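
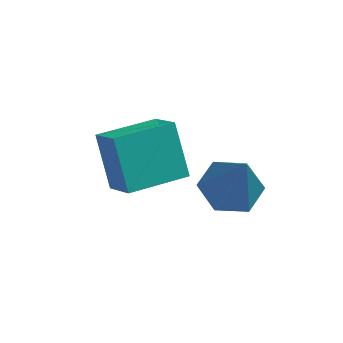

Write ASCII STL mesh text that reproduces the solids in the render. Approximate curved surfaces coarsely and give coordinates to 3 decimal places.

solid 
facet normal -0.720 -0.692 0.047
outer loop
vertex -3.325 -5.039 2.7
vertex -3.97 -4.264 4.239
vertex -4.103 -4.278 1.99
endloop
endfacet
facet normal 0.351 -0.422 -0.836
outer loop
vertex -2.75 -2.976 1.901
vertex -3.325 -5.039 2.7
vertex -4.103 -4.278 1.99
endloop
endfacet
facet normal -0.720 -0.693 0.047
outer loop
vertex -4.103 -4.278 1.99
vertex -3.97 -4.264 4.239
vertex -4.749 -3.503 3.528
endloop
endfacet
facet normal -0.599 0.585 -0.547
outer loop
vertex -4.749 -3.503 3.528
vertex -2.75 -2.976 1.901
vertex -4.103 -4.278 1.99
endloop
endfacet
facet normal 0.599 -0.585 0.546
outer loop
vertex -3.325 -5.039 2.7
vertex -2.617 -2.962 4.15
vertex -3.97 -4.264 4.239
endloop
endfacet
facet normal 0.351 -0.422 -0.836
outer loop
vertex -1.971 -3.737 2.612
vertex -3.325 -5.039 2.7
vertex -2.75 -2.976 1.901
endloop
endfacet
facet normal 0.599 -0.586 0.547
outer loop
vertex -1.971 -3.737 2.612
vertex -2.617 -2.962 4.15
vertex -3.325 -5.039 2.7
endloop
endfacet
facet normal -0.351 0.422 0.836
outer loop
vertex -3.97 -4.264 4.239
vertex -2.617 -2.962 4.15
vertex -4.749 -3.503 3.528
endloop
endfacet
facet normal -0.599 0.586 -0.546
outer loop
vertex -3.395 -2.201 3.44
vertex -2.75 -2.976 1.901
vertex -4.749 -3.503 3.528
endloop
endfacet
facet normal -0.351 0.421 0.836
outer loop
vertex -4.749 -3.503 3.528
vertex -2.617 -2.962 4.15
vertex -3.395 -2.201 3.44
endloop
endfacet
facet normal 0.720 0.693 -0.047
outer loop
vertex -3.395 -2.201 3.44
vertex -1.971 -3.737 2.612
vertex -2.75 -2.976 1.901
endloop
endfacet
facet normal 0.720 0.693 -0.047
outer loop
vertex -2.617 -2.962 4.15
vertex -1.971 -3.737 2.612
vertex -3.395 -2.201 3.44
endloop
endfacet
facet normal -0.289 0.352 -0.890
outer loop
vertex -0.109 -2.506 1.393
vertex -1.012 -2.853 1.549
vertex -0.781 -1.944 1.833
endloop
endfacet
facet normal 0.728 0.554 0.404
outer loop
vertex -0.109 -2.506 1.393
vertex -0.781 -1.944 1.833
vertex -0.408 -3.587 3.411
endloop
endfacet
facet normal -0.289 0.352 -0.890
outer loop
vertex -0.781 -1.944 1.833
vertex -1.012 -2.853 1.549
vertex -1.684 -2.291 1.989
endloop
endfacet
facet normal -0.132 0.671 0.730
outer loop
vertex -0.781 -1.944 1.833
vertex -1.684 -2.291 1.989
vertex -0.408 -3.587 3.411
endloop
endfacet
facet normal -0.289 0.352 -0.890
outer loop
vertex -1.684 -2.291 1.989
vertex -1.012 -2.853 1.549
vertex -1.915 -3.2 1.705
endloop
endfacet
facet normal -0.751 -0.015 0.660
outer loop
vertex -1.684 -2.291 1.989
vertex -1.915 -3.2 1.705
vertex -0.408 -3.587 3.411
endloop
endfacet
facet normal -0.289 0.351 -0.891
outer loop
vertex -1.915 -3.2 1.705
vertex -1.012 -2.853 1.549
vertex -1.243 -3.762 1.266
endloop
endfacet
facet normal -0.511 -0.818 0.265
outer loop
vertex -1.915 -3.2 1.705
vertex -1.243 -3.762 1.266
vertex -0.408 -3.587 3.411
endloop
endfacet
facet normal -0.289 0.351 -0.891
outer loop
vertex -1.243 -3.762 1.266
vertex -1.012 -2.853 1.549
vertex -0.34 -3.415 1.11
endloop
endfacet
facet normal 0.349 -0.935 -0.060
outer loop
vertex -1.243 -3.762 1.266
vertex -0.34 -3.415 1.11
vertex -0.408 -3.587 3.411
endloop
endfacet
facet normal -0.289 0.351 -0.891
outer loop
vertex -0.34 -3.415 1.11
vertex -1.012 -2.853 1.549
vertex -0.109 -2.506 1.393
endloop
endfacet
facet normal 0.968 -0.249 0.010
outer loop
vertex -0.34 -3.415 1.11
vertex -0.109 -2.506 1.393
vertex -0.408 -3.587 3.411
endloop
endfacet

endsolid


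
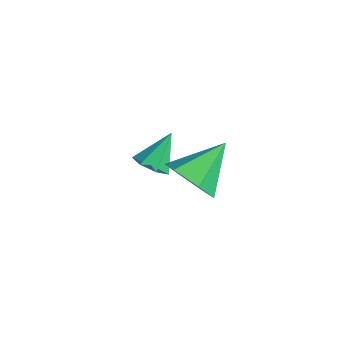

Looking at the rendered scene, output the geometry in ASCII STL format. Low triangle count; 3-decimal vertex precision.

solid 
facet normal 0.082 -0.841 -0.535
outer loop
vertex 2.123 -2.163 3.06
vertex 1.141 -2.482 3.41
vertex 1.229 -1.893 2.498
endloop
endfacet
facet normal 0.476 0.796 -0.374
outer loop
vertex 2.123 -2.163 3.06
vertex 1.229 -1.893 2.498
vertex 0.979 -0.818 4.47
endloop
endfacet
facet normal 0.082 -0.841 -0.535
outer loop
vertex 1.229 -1.893 2.498
vertex 1.141 -2.482 3.41
vertex 0.248 -2.211 2.848
endloop
endfacet
facet normal -0.420 0.773 -0.475
outer loop
vertex 1.229 -1.893 2.498
vertex 0.248 -2.211 2.848
vertex 0.979 -0.818 4.47
endloop
endfacet
facet normal 0.082 -0.840 -0.536
outer loop
vertex 0.248 -2.211 2.848
vertex 1.141 -2.482 3.41
vertex 0.159 -2.801 3.76
endloop
endfacet
facet normal -0.932 0.339 0.129
outer loop
vertex 0.248 -2.211 2.848
vertex 0.159 -2.801 3.76
vertex 0.979 -0.818 4.47
endloop
endfacet
facet normal 0.082 -0.840 -0.536
outer loop
vertex 0.159 -2.801 3.76
vertex 1.141 -2.482 3.41
vertex 1.053 -3.072 4.322
endloop
endfacet
facet normal -0.547 -0.073 0.834
outer loop
vertex 0.159 -2.801 3.76
vertex 1.053 -3.072 4.322
vertex 0.979 -0.818 4.47
endloop
endfacet
facet normal 0.082 -0.840 -0.536
outer loop
vertex 1.053 -3.072 4.322
vertex 1.141 -2.482 3.41
vertex 2.035 -2.753 3.972
endloop
endfacet
facet normal 0.350 -0.050 0.936
outer loop
vertex 1.053 -3.072 4.322
vertex 2.035 -2.753 3.972
vertex 0.979 -0.818 4.47
endloop
endfacet
facet normal 0.082 -0.840 -0.536
outer loop
vertex 2.035 -2.753 3.972
vertex 1.141 -2.482 3.41
vertex 2.123 -2.163 3.06
endloop
endfacet
facet normal 0.861 0.385 0.332
outer loop
vertex 2.035 -2.753 3.972
vertex 2.123 -2.163 3.06
vertex 0.979 -0.818 4.47
endloop
endfacet
facet normal 0.089 -0.629 -0.773
outer loop
vertex -2.292 -0.866 -0.001
vertex -3.018 -1.142 0.14
vertex -2.801 -0.541 -0.324
endloop
endfacet
facet normal 0.572 0.816 -0.080
outer loop
vertex -2.292 -0.866 -0.001
vertex -2.801 -0.541 -0.324
vertex -3.162 -0.118 1.4
endloop
endfacet
facet normal 0.088 -0.628 -0.773
outer loop
vertex -2.801 -0.541 -0.324
vertex -3.018 -1.142 0.14
vertex -3.474 -0.668 -0.297
endloop
endfacet
facet normal -0.189 0.944 -0.271
outer loop
vertex -2.801 -0.541 -0.324
vertex -3.474 -0.668 -0.297
vertex -3.162 -0.118 1.4
endloop
endfacet
facet normal 0.088 -0.628 -0.773
outer loop
vertex -3.474 -0.668 -0.297
vertex -3.018 -1.142 0.14
vertex -3.804 -1.152 0.059
endloop
endfacet
facet normal -0.834 0.551 -0.025
outer loop
vertex -3.474 -0.668 -0.297
vertex -3.804 -1.152 0.059
vertex -3.162 -0.118 1.4
endloop
endfacet
facet normal 0.088 -0.628 -0.773
outer loop
vertex -3.804 -1.152 0.059
vertex -3.018 -1.142 0.14
vertex -3.542 -1.629 0.476
endloop
endfacet
facet normal -0.878 -0.069 0.473
outer loop
vertex -3.804 -1.152 0.059
vertex -3.542 -1.629 0.476
vertex -3.162 -0.118 1.4
endloop
endfacet
facet normal 0.088 -0.628 -0.773
outer loop
vertex -3.542 -1.629 0.476
vertex -3.018 -1.142 0.14
vertex -2.885 -1.739 0.64
endloop
endfacet
facet normal -0.286 -0.446 0.848
outer loop
vertex -3.542 -1.629 0.476
vertex -2.885 -1.739 0.64
vertex -3.162 -0.118 1.4
endloop
endfacet
facet normal 0.089 -0.628 -0.773
outer loop
vertex -2.885 -1.739 0.64
vertex -3.018 -1.142 0.14
vertex -2.329 -1.399 0.428
endloop
endfacet
facet normal 0.494 -0.298 0.817
outer loop
vertex -2.885 -1.739 0.64
vertex -2.329 -1.399 0.428
vertex -3.162 -0.118 1.4
endloop
endfacet
facet normal 0.089 -0.628 -0.773
outer loop
vertex -2.329 -1.399 0.428
vertex -3.018 -1.142 0.14
vertex -2.292 -0.866 -0.001
endloop
endfacet
facet normal 0.876 0.264 0.403
outer loop
vertex -2.329 -1.399 0.428
vertex -2.292 -0.866 -0.001
vertex -3.162 -0.118 1.4
endloop
endfacet

endsolid


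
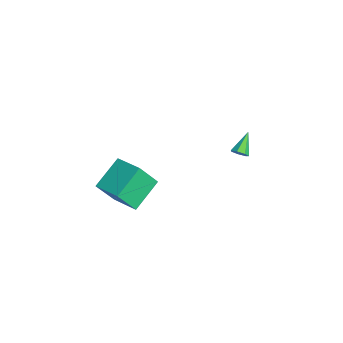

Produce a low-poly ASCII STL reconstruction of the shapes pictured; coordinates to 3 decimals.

solid 
facet normal -0.564 0.672 0.480
outer loop
vertex -0.369 -3.311 4.163
vertex 1.069 -2.413 4.596
vertex -0.514 -2.344 2.639
endloop
endfacet
facet normal -0.822 -0.513 -0.247
outer loop
vertex 0.631 -3.707 1.664
vertex -0.369 -3.311 4.163
vertex -0.514 -2.344 2.639
endloop
endfacet
facet normal -0.564 0.672 0.480
outer loop
vertex -0.514 -2.344 2.639
vertex 1.069 -2.413 4.596
vertex 0.923 -1.446 3.072
endloop
endfacet
facet normal -0.080 0.534 -0.841
outer loop
vertex 0.923 -1.446 3.072
vertex 0.631 -3.707 1.664
vertex -0.514 -2.344 2.639
endloop
endfacet
facet normal 0.080 -0.534 0.841
outer loop
vertex -0.369 -3.311 4.163
vertex 2.214 -3.776 3.621
vertex 1.069 -2.413 4.596
endloop
endfacet
facet normal -0.821 -0.514 -0.247
outer loop
vertex 0.777 -4.674 3.188
vertex -0.369 -3.311 4.163
vertex 0.631 -3.707 1.664
endloop
endfacet
facet normal 0.080 -0.534 0.841
outer loop
vertex 0.777 -4.674 3.188
vertex 2.214 -3.776 3.621
vertex -0.369 -3.311 4.163
endloop
endfacet
facet normal 0.822 0.514 0.247
outer loop
vertex 1.069 -2.413 4.596
vertex 2.214 -3.776 3.621
vertex 0.923 -1.446 3.072
endloop
endfacet
facet normal -0.080 0.534 -0.841
outer loop
vertex 2.069 -2.809 2.097
vertex 0.631 -3.707 1.664
vertex 0.923 -1.446 3.072
endloop
endfacet
facet normal 0.822 0.514 0.248
outer loop
vertex 0.923 -1.446 3.072
vertex 2.214 -3.776 3.621
vertex 2.069 -2.809 2.097
endloop
endfacet
facet normal 0.564 -0.672 -0.480
outer loop
vertex 2.069 -2.809 2.097
vertex 0.777 -4.674 3.188
vertex 0.631 -3.707 1.664
endloop
endfacet
facet normal 0.564 -0.672 -0.480
outer loop
vertex 2.214 -3.776 3.621
vertex 0.777 -4.674 3.188
vertex 2.069 -2.809 2.097
endloop
endfacet
facet normal 0.676 -0.471 -0.567
outer loop
vertex -1.137 3.202 2.717
vertex -1.363 3.401 2.282
vertex -0.973 3.608 2.575
endloop
endfacet
facet normal 0.400 0.155 0.903
outer loop
vertex -1.137 3.202 2.717
vertex -0.973 3.608 2.575
vertex -2.337 4.079 3.098
endloop
endfacet
facet normal 0.676 -0.470 -0.568
outer loop
vertex -0.973 3.608 2.575
vertex -1.363 3.401 2.282
vertex -1.104 3.858 2.212
endloop
endfacet
facet normal 0.432 0.808 0.400
outer loop
vertex -0.973 3.608 2.575
vertex -1.104 3.858 2.212
vertex -2.337 4.079 3.098
endloop
endfacet
facet normal 0.677 -0.470 -0.566
outer loop
vertex -1.104 3.858 2.212
vertex -1.363 3.401 2.282
vertex -1.429 3.764 1.901
endloop
endfacet
facet normal -0.021 0.963 -0.269
outer loop
vertex -1.104 3.858 2.212
vertex -1.429 3.764 1.901
vertex -2.337 4.079 3.098
endloop
endfacet
facet normal 0.676 -0.471 -0.566
outer loop
vertex -1.429 3.764 1.901
vertex -1.363 3.401 2.282
vertex -1.705 3.397 1.877
endloop
endfacet
facet normal -0.619 0.505 -0.602
outer loop
vertex -1.429 3.764 1.901
vertex -1.705 3.397 1.877
vertex -2.337 4.079 3.098
endloop
endfacet
facet normal 0.676 -0.472 -0.566
outer loop
vertex -1.705 3.397 1.877
vertex -1.363 3.401 2.282
vertex -1.724 3.033 2.158
endloop
endfacet
facet normal -0.911 -0.221 -0.348
outer loop
vertex -1.705 3.397 1.877
vertex -1.724 3.033 2.158
vertex -2.337 4.079 3.098
endloop
endfacet
facet normal 0.675 -0.471 -0.568
outer loop
vertex -1.724 3.033 2.158
vertex -1.363 3.401 2.282
vertex -1.47 2.946 2.532
endloop
endfacet
facet normal -0.677 -0.670 0.304
outer loop
vertex -1.724 3.033 2.158
vertex -1.47 2.946 2.532
vertex -2.337 4.079 3.098
endloop
endfacet
facet normal 0.676 -0.470 -0.567
outer loop
vertex -1.47 2.946 2.532
vertex -1.363 3.401 2.282
vertex -1.137 3.202 2.717
endloop
endfacet
facet normal -0.093 -0.501 0.860
outer loop
vertex -1.47 2.946 2.532
vertex -1.137 3.202 2.717
vertex -2.337 4.079 3.098
endloop
endfacet

endsolid


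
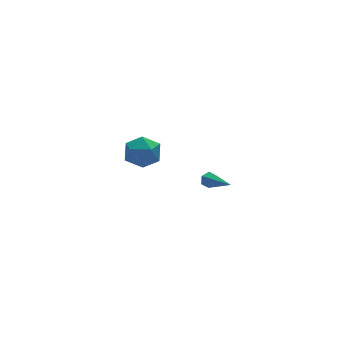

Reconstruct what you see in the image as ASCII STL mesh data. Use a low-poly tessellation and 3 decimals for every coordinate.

solid 
facet normal -0.162 0.908 -0.385
outer loop
vertex 2.63 2.009 -3.416
vertex 2.262 2.089 -3.073
vertex 2.743 2.22 -2.966
endloop
endfacet
facet normal 0.974 -0.132 -0.183
outer loop
vertex 2.63 2.009 -3.416
vertex 2.743 2.22 -2.966
vertex 2.598 0.191 -2.267
endloop
endfacet
facet normal -0.161 0.908 -0.388
outer loop
vertex 2.743 2.22 -2.966
vertex 2.262 2.089 -3.073
vertex 2.374 2.301 -2.623
endloop
endfacet
facet normal 0.690 0.191 0.698
outer loop
vertex 2.743 2.22 -2.966
vertex 2.374 2.301 -2.623
vertex 2.598 0.191 -2.267
endloop
endfacet
facet normal -0.161 0.908 -0.388
outer loop
vertex 2.374 2.301 -2.623
vertex 2.262 2.089 -3.073
vertex 1.893 2.17 -2.73
endloop
endfacet
facet normal -0.250 0.135 0.959
outer loop
vertex 2.374 2.301 -2.623
vertex 1.893 2.17 -2.73
vertex 2.598 0.191 -2.267
endloop
endfacet
facet normal -0.159 0.909 -0.386
outer loop
vertex 1.893 2.17 -2.73
vertex 2.262 2.089 -3.073
vertex 1.781 1.959 -3.181
endloop
endfacet
facet normal -0.908 -0.244 0.340
outer loop
vertex 1.893 2.17 -2.73
vertex 1.781 1.959 -3.181
vertex 2.598 0.191 -2.267
endloop
endfacet
facet normal -0.159 0.909 -0.385
outer loop
vertex 1.781 1.959 -3.181
vertex 2.262 2.089 -3.073
vertex 2.149 1.878 -3.524
endloop
endfacet
facet normal -0.625 -0.566 -0.537
outer loop
vertex 1.781 1.959 -3.181
vertex 2.149 1.878 -3.524
vertex 2.598 0.191 -2.267
endloop
endfacet
facet normal -0.161 0.909 -0.385
outer loop
vertex 2.149 1.878 -3.524
vertex 2.262 2.089 -3.073
vertex 2.63 2.009 -3.416
endloop
endfacet
facet normal 0.318 -0.510 -0.799
outer loop
vertex 2.149 1.878 -3.524
vertex 2.63 2.009 -3.416
vertex 2.598 0.191 -2.267
endloop
endfacet
facet normal -0.945 0.238 0.225
outer loop
vertex -4.26 -2.45 3.443
vertex -4.113 -2.763 4.391
vertex -3.93 -1.802 4.143
endloop
endfacet
facet normal -0.691 0.663 -0.288
outer loop
vertex -4.26 -2.45 3.443
vertex -3.93 -1.802 4.143
vertex -3.531 -1.79 3.215
endloop
endfacet
facet normal -0.489 0.252 -0.835
outer loop
vertex -4.26 -2.45 3.443
vertex -3.531 -1.79 3.215
vertex -3.467 -2.743 2.89
endloop
endfacet
facet normal -0.618 -0.427 -0.660
outer loop
vertex -4.26 -2.45 3.443
vertex -3.467 -2.743 2.89
vertex -3.827 -3.345 3.617
endloop
endfacet
facet normal -0.900 -0.436 -0.004
outer loop
vertex -4.26 -2.45 3.443
vertex -3.827 -3.345 3.617
vertex -4.113 -2.763 4.391
endloop
endfacet
facet normal -0.111 0.993 -0.035
outer loop
vertex -3.531 -1.79 3.215
vertex -3.93 -1.802 4.143
vertex -2.933 -1.695 4.023
endloop
endfacet
facet normal -0.522 0.305 0.797
outer loop
vertex -3.93 -1.802 4.143
vertex -4.113 -2.763 4.391
vertex -3.293 -2.297 4.75
endloop
endfacet
facet normal -0.449 -0.786 0.425
outer loop
vertex -4.113 -2.763 4.391
vertex -3.827 -3.345 3.617
vertex -3.229 -3.25 4.425
endloop
endfacet
facet normal 0.006 -0.772 -0.636
outer loop
vertex -3.827 -3.345 3.617
vertex -3.467 -2.743 2.89
vertex -2.83 -3.238 3.497
endloop
endfacet
facet normal 0.216 0.328 -0.920
outer loop
vertex -3.467 -2.743 2.89
vertex -3.531 -1.79 3.215
vertex -2.647 -2.277 3.249
endloop
endfacet
facet normal 0.618 0.427 0.660
outer loop
vertex -2.5 -2.59 4.197
vertex -2.933 -1.695 4.023
vertex -3.293 -2.297 4.75
endloop
endfacet
facet normal 0.489 -0.252 0.835
outer loop
vertex -2.5 -2.59 4.197
vertex -3.293 -2.297 4.75
vertex -3.229 -3.25 4.425
endloop
endfacet
facet normal 0.691 -0.663 0.288
outer loop
vertex -2.5 -2.59 4.197
vertex -3.229 -3.25 4.425
vertex -2.83 -3.238 3.497
endloop
endfacet
facet normal 0.945 -0.238 -0.225
outer loop
vertex -2.5 -2.59 4.197
vertex -2.83 -3.238 3.497
vertex -2.647 -2.277 3.249
endloop
endfacet
facet normal 0.900 0.436 0.004
outer loop
vertex -2.5 -2.59 4.197
vertex -2.647 -2.277 3.249
vertex -2.933 -1.695 4.023
endloop
endfacet
facet normal -0.006 0.772 0.636
outer loop
vertex -3.293 -2.297 4.75
vertex -2.933 -1.695 4.023
vertex -3.93 -1.802 4.143
endloop
endfacet
facet normal -0.216 -0.328 0.920
outer loop
vertex -3.229 -3.25 4.425
vertex -3.293 -2.297 4.75
vertex -4.113 -2.763 4.391
endloop
endfacet
facet normal 0.111 -0.993 0.035
outer loop
vertex -2.83 -3.238 3.497
vertex -3.229 -3.25 4.425
vertex -3.827 -3.345 3.617
endloop
endfacet
facet normal 0.522 -0.305 -0.797
outer loop
vertex -2.647 -2.277 3.249
vertex -2.83 -3.238 3.497
vertex -3.467 -2.743 2.89
endloop
endfacet
facet normal 0.449 0.786 -0.425
outer loop
vertex -2.933 -1.695 4.023
vertex -2.647 -2.277 3.249
vertex -3.531 -1.79 3.215
endloop
endfacet

endsolid


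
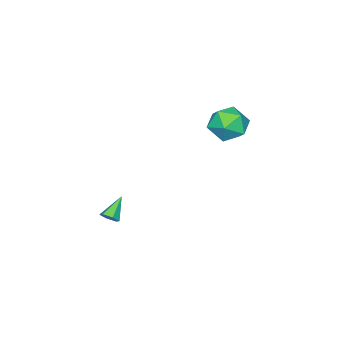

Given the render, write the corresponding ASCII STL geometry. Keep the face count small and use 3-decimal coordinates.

solid 
facet normal -0.154 0.043 0.987
outer loop
vertex 0.211 2.677 4.75
vertex -0.463 1.805 4.683
vertex 0.617 1.657 4.858
endloop
endfacet
facet normal 0.497 0.285 0.820
outer loop
vertex 0.211 2.677 4.75
vertex 0.617 1.657 4.858
vertex 1.165 2.409 4.265
endloop
endfacet
facet normal 0.419 0.831 0.366
outer loop
vertex 0.211 2.677 4.75
vertex 1.165 2.409 4.265
vertex 0.424 3.022 3.723
endloop
endfacet
facet normal -0.278 0.926 0.254
outer loop
vertex 0.211 2.677 4.75
vertex 0.424 3.022 3.723
vertex -0.582 2.649 3.982
endloop
endfacet
facet normal -0.633 0.440 0.637
outer loop
vertex 0.211 2.677 4.75
vertex -0.582 2.649 3.982
vertex -0.463 1.805 4.683
endloop
endfacet
facet normal 0.845 -0.237 0.480
outer loop
vertex 1.165 2.409 4.265
vertex 0.617 1.657 4.858
vertex 1.082 1.371 3.898
endloop
endfacet
facet normal -0.208 -0.628 0.750
outer loop
vertex 0.617 1.657 4.858
vertex -0.463 1.805 4.683
vertex 0.076 0.998 4.157
endloop
endfacet
facet normal -0.983 0.014 0.183
outer loop
vertex -0.463 1.805 4.683
vertex -0.582 2.649 3.982
vertex -0.665 1.611 3.615
endloop
endfacet
facet normal -0.409 0.801 -0.437
outer loop
vertex -0.582 2.649 3.982
vertex 0.424 3.022 3.723
vertex -0.117 2.363 3.022
endloop
endfacet
facet normal 0.720 0.646 -0.254
outer loop
vertex 0.424 3.022 3.723
vertex 1.165 2.409 4.265
vertex 0.963 2.215 3.197
endloop
endfacet
facet normal 0.278 -0.926 -0.254
outer loop
vertex 0.289 1.343 3.13
vertex 1.082 1.371 3.898
vertex 0.076 0.998 4.157
endloop
endfacet
facet normal -0.419 -0.831 -0.366
outer loop
vertex 0.289 1.343 3.13
vertex 0.076 0.998 4.157
vertex -0.665 1.611 3.615
endloop
endfacet
facet normal -0.497 -0.285 -0.820
outer loop
vertex 0.289 1.343 3.13
vertex -0.665 1.611 3.615
vertex -0.117 2.363 3.022
endloop
endfacet
facet normal 0.154 -0.043 -0.987
outer loop
vertex 0.289 1.343 3.13
vertex -0.117 2.363 3.022
vertex 0.963 2.215 3.197
endloop
endfacet
facet normal 0.633 -0.440 -0.637
outer loop
vertex 0.289 1.343 3.13
vertex 0.963 2.215 3.197
vertex 1.082 1.371 3.898
endloop
endfacet
facet normal 0.409 -0.801 0.437
outer loop
vertex 0.076 0.998 4.157
vertex 1.082 1.371 3.898
vertex 0.617 1.657 4.858
endloop
endfacet
facet normal -0.720 -0.646 0.254
outer loop
vertex -0.665 1.611 3.615
vertex 0.076 0.998 4.157
vertex -0.463 1.805 4.683
endloop
endfacet
facet normal -0.845 0.237 -0.480
outer loop
vertex -0.117 2.363 3.022
vertex -0.665 1.611 3.615
vertex -0.582 2.649 3.982
endloop
endfacet
facet normal 0.208 0.628 -0.750
outer loop
vertex 0.963 2.215 3.197
vertex -0.117 2.363 3.022
vertex 0.424 3.022 3.723
endloop
endfacet
facet normal 0.983 -0.014 -0.183
outer loop
vertex 1.082 1.371 3.898
vertex 0.963 2.215 3.197
vertex 1.165 2.409 4.265
endloop
endfacet
facet normal 0.776 0.065 -0.627
outer loop
vertex 3.912 -2.611 -2.226
vertex 3.583 -2.474 -2.619
vertex 3.8 -2.101 -2.312
endloop
endfacet
facet normal 0.322 0.226 0.919
outer loop
vertex 3.912 -2.611 -2.226
vertex 3.8 -2.101 -2.312
vertex 2.497 -2.566 -1.741
endloop
endfacet
facet normal 0.776 0.065 -0.627
outer loop
vertex 3.8 -2.101 -2.312
vertex 3.583 -2.474 -2.619
vertex 3.471 -1.963 -2.705
endloop
endfacet
facet normal -0.133 0.895 0.426
outer loop
vertex 3.8 -2.101 -2.312
vertex 3.471 -1.963 -2.705
vertex 2.497 -2.566 -1.741
endloop
endfacet
facet normal 0.777 0.065 -0.626
outer loop
vertex 3.471 -1.963 -2.705
vertex 3.583 -2.474 -2.619
vertex 3.255 -2.337 -3.012
endloop
endfacet
facet normal -0.699 0.650 -0.300
outer loop
vertex 3.471 -1.963 -2.705
vertex 3.255 -2.337 -3.012
vertex 2.497 -2.566 -1.741
endloop
endfacet
facet normal 0.777 0.065 -0.626
outer loop
vertex 3.255 -2.337 -3.012
vertex 3.583 -2.474 -2.619
vertex 3.367 -2.848 -2.926
endloop
endfacet
facet normal -0.806 -0.266 -0.529
outer loop
vertex 3.255 -2.337 -3.012
vertex 3.367 -2.848 -2.926
vertex 2.497 -2.566 -1.741
endloop
endfacet
facet normal 0.777 0.065 -0.626
outer loop
vertex 3.367 -2.848 -2.926
vertex 3.583 -2.474 -2.619
vertex 3.695 -2.985 -2.533
endloop
endfacet
facet normal -0.350 -0.936 -0.034
outer loop
vertex 3.367 -2.848 -2.926
vertex 3.695 -2.985 -2.533
vertex 2.497 -2.566 -1.741
endloop
endfacet
facet normal 0.776 0.065 -0.627
outer loop
vertex 3.695 -2.985 -2.533
vertex 3.583 -2.474 -2.619
vertex 3.912 -2.611 -2.226
endloop
endfacet
facet normal 0.215 -0.691 0.690
outer loop
vertex 3.695 -2.985 -2.533
vertex 3.912 -2.611 -2.226
vertex 2.497 -2.566 -1.741
endloop
endfacet

endsolid


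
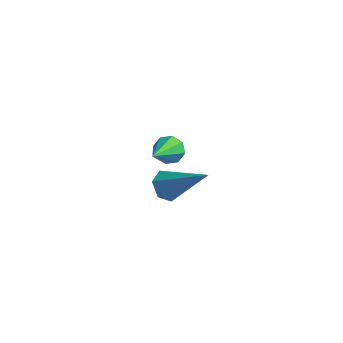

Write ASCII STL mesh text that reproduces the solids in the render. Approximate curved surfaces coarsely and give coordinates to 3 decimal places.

solid 
facet normal -0.178 0.791 -0.585
outer loop
vertex -2.453 3.146 -3.219
vertex -2.894 3.282 -2.901
vertex -2.349 3.408 -2.896
endloop
endfacet
facet normal 0.966 -0.221 -0.132
outer loop
vertex -2.453 3.146 -3.219
vertex -2.349 3.408 -2.896
vertex -2.566 1.818 -1.819
endloop
endfacet
facet normal -0.177 0.791 -0.586
outer loop
vertex -2.349 3.408 -2.896
vertex -2.894 3.282 -2.901
vertex -2.564 3.596 -2.577
endloop
endfacet
facet normal 0.863 0.197 0.465
outer loop
vertex -2.349 3.408 -2.896
vertex -2.564 3.596 -2.577
vertex -2.566 1.818 -1.819
endloop
endfacet
facet normal -0.178 0.791 -0.585
outer loop
vertex -2.564 3.596 -2.577
vertex -2.894 3.282 -2.901
vertex -2.973 3.6 -2.447
endloop
endfacet
facet normal 0.284 0.376 0.882
outer loop
vertex -2.564 3.596 -2.577
vertex -2.973 3.6 -2.447
vertex -2.566 1.818 -1.819
endloop
endfacet
facet normal -0.178 0.791 -0.585
outer loop
vertex -2.973 3.6 -2.447
vertex -2.894 3.282 -2.901
vertex -3.336 3.417 -2.584
endloop
endfacet
facet normal -0.436 0.209 0.875
outer loop
vertex -2.973 3.6 -2.447
vertex -3.336 3.417 -2.584
vertex -2.566 1.818 -1.819
endloop
endfacet
facet normal -0.178 0.791 -0.585
outer loop
vertex -3.336 3.417 -2.584
vertex -2.894 3.282 -2.901
vertex -3.44 3.155 -2.907
endloop
endfacet
facet normal -0.871 -0.205 0.447
outer loop
vertex -3.336 3.417 -2.584
vertex -3.44 3.155 -2.907
vertex -2.566 1.818 -1.819
endloop
endfacet
facet normal -0.178 0.791 -0.586
outer loop
vertex -3.44 3.155 -2.907
vertex -2.894 3.282 -2.901
vertex -3.225 2.967 -3.226
endloop
endfacet
facet normal -0.767 -0.623 -0.150
outer loop
vertex -3.44 3.155 -2.907
vertex -3.225 2.967 -3.226
vertex -2.566 1.818 -1.819
endloop
endfacet
facet normal -0.177 0.791 -0.586
outer loop
vertex -3.225 2.967 -3.226
vertex -2.894 3.282 -2.901
vertex -2.816 2.963 -3.355
endloop
endfacet
facet normal -0.187 -0.802 -0.567
outer loop
vertex -3.225 2.967 -3.226
vertex -2.816 2.963 -3.355
vertex -2.566 1.818 -1.819
endloop
endfacet
facet normal -0.179 0.790 -0.586
outer loop
vertex -2.816 2.963 -3.355
vertex -2.894 3.282 -2.901
vertex -2.453 3.146 -3.219
endloop
endfacet
facet normal 0.531 -0.636 -0.560
outer loop
vertex -2.816 2.963 -3.355
vertex -2.453 3.146 -3.219
vertex -2.566 1.818 -1.819
endloop
endfacet
facet normal -0.762 -0.130 -0.634
outer loop
vertex 0.081 -0.736 0.154
vertex -0.174 -1.066 0.528
vertex -0.27 -0.514 0.53
endloop
endfacet
facet normal 0.359 0.911 -0.203
outer loop
vertex 0.081 -0.736 0.154
vertex -0.27 -0.514 0.53
vertex 1.174 -0.834 1.652
endloop
endfacet
facet normal -0.762 -0.130 -0.634
outer loop
vertex -0.27 -0.514 0.53
vertex -0.174 -1.066 0.528
vertex -0.525 -0.844 0.904
endloop
endfacet
facet normal -0.244 0.804 0.543
outer loop
vertex -0.27 -0.514 0.53
vertex -0.525 -0.844 0.904
vertex 1.174 -0.834 1.652
endloop
endfacet
facet normal -0.762 -0.130 -0.634
outer loop
vertex -0.525 -0.844 0.904
vertex -0.174 -1.066 0.528
vertex -0.429 -1.396 0.902
endloop
endfacet
facet normal -0.401 -0.073 0.913
outer loop
vertex -0.525 -0.844 0.904
vertex -0.429 -1.396 0.902
vertex 1.174 -0.834 1.652
endloop
endfacet
facet normal -0.762 -0.130 -0.635
outer loop
vertex -0.429 -1.396 0.902
vertex -0.174 -1.066 0.528
vertex -0.078 -1.617 0.526
endloop
endfacet
facet normal 0.044 -0.843 0.537
outer loop
vertex -0.429 -1.396 0.902
vertex -0.078 -1.617 0.526
vertex 1.174 -0.834 1.652
endloop
endfacet
facet normal -0.761 -0.130 -0.635
outer loop
vertex -0.078 -1.617 0.526
vertex -0.174 -1.066 0.528
vertex 0.177 -1.288 0.153
endloop
endfacet
facet normal 0.646 -0.735 -0.207
outer loop
vertex -0.078 -1.617 0.526
vertex 0.177 -1.288 0.153
vertex 1.174 -0.834 1.652
endloop
endfacet
facet normal -0.761 -0.131 -0.635
outer loop
vertex 0.177 -1.288 0.153
vertex -0.174 -1.066 0.528
vertex 0.081 -0.736 0.154
endloop
endfacet
facet normal 0.804 0.141 -0.578
outer loop
vertex 0.177 -1.288 0.153
vertex 0.081 -0.736 0.154
vertex 1.174 -0.834 1.652
endloop
endfacet

endsolid


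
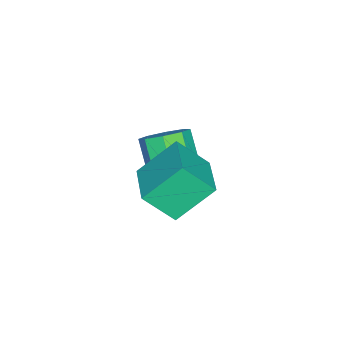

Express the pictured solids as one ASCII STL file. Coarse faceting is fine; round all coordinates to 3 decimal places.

solid 
facet normal 0.479 0.449 -0.754
outer loop
vertex -0.44 2.301 -0.507
vertex -1.195 2.04 -1.142
vertex -1.002 2.842 -0.542
endloop
endfacet
facet normal 0.502 0.564 0.655
outer loop
vertex -0.44 2.301 -0.507
vertex -1.002 2.842 -0.542
vertex -1.231 1.56 0.737
endloop
endfacet
facet normal 0.502 0.564 0.655
outer loop
vertex -1.231 1.56 0.737
vertex -1.002 2.842 -0.542
vertex -1.793 2.101 0.702
endloop
endfacet
facet normal -0.480 -0.450 0.754
outer loop
vertex -1.231 1.56 0.737
vertex -1.793 2.101 0.702
vertex -1.985 1.3 0.102
endloop
endfacet
facet normal 0.480 0.449 -0.754
outer loop
vertex -1.002 2.842 -0.542
vertex -1.195 2.04 -1.142
vertex -1.676 2.914 -0.928
endloop
endfacet
facet normal -0.153 0.889 0.432
outer loop
vertex -1.002 2.842 -0.542
vertex -1.676 2.914 -0.928
vertex -1.793 2.101 0.702
endloop
endfacet
facet normal -0.153 0.889 0.432
outer loop
vertex -1.793 2.101 0.702
vertex -1.676 2.914 -0.928
vertex -2.467 2.173 0.316
endloop
endfacet
facet normal -0.480 -0.450 0.754
outer loop
vertex -1.793 2.101 0.702
vertex -2.467 2.173 0.316
vertex -1.985 1.3 0.102
endloop
endfacet
facet normal 0.479 0.449 -0.754
outer loop
vertex -1.676 2.914 -0.928
vertex -1.195 2.04 -1.142
vertex -2.069 2.473 -1.44
endloop
endfacet
facet normal -0.720 0.693 -0.045
outer loop
vertex -1.676 2.914 -0.928
vertex -2.069 2.473 -1.44
vertex -2.467 2.173 0.316
endloop
endfacet
facet normal -0.720 0.693 -0.045
outer loop
vertex -2.467 2.173 0.316
vertex -2.069 2.473 -1.44
vertex -2.86 1.732 -0.196
endloop
endfacet
facet normal -0.479 -0.449 0.754
outer loop
vertex -2.467 2.173 0.316
vertex -2.86 1.732 -0.196
vertex -1.985 1.3 0.102
endloop
endfacet
facet normal 0.480 0.450 -0.754
outer loop
vertex -2.069 2.473 -1.44
vertex -1.195 2.04 -1.142
vertex -1.949 1.78 -1.777
endloop
endfacet
facet normal -0.864 0.091 -0.495
outer loop
vertex -2.069 2.473 -1.44
vertex -1.949 1.78 -1.777
vertex -2.86 1.732 -0.196
endloop
endfacet
facet normal -0.864 0.091 -0.495
outer loop
vertex -2.86 1.732 -0.196
vertex -1.949 1.78 -1.777
vertex -2.74 1.039 -0.533
endloop
endfacet
facet normal -0.479 -0.450 0.754
outer loop
vertex -2.86 1.732 -0.196
vertex -2.74 1.039 -0.533
vertex -1.985 1.3 0.102
endloop
endfacet
facet normal 0.480 0.450 -0.754
outer loop
vertex -1.949 1.78 -1.777
vertex -1.195 2.04 -1.142
vertex -1.387 1.239 -1.742
endloop
endfacet
facet normal -0.502 -0.564 -0.655
outer loop
vertex -1.949 1.78 -1.777
vertex -1.387 1.239 -1.742
vertex -2.74 1.039 -0.533
endloop
endfacet
facet normal -0.502 -0.564 -0.655
outer loop
vertex -2.74 1.039 -0.533
vertex -1.387 1.239 -1.742
vertex -2.178 0.498 -0.498
endloop
endfacet
facet normal -0.479 -0.449 0.754
outer loop
vertex -2.74 1.039 -0.533
vertex -2.178 0.498 -0.498
vertex -1.985 1.3 0.102
endloop
endfacet
facet normal 0.480 0.450 -0.754
outer loop
vertex -1.387 1.239 -1.742
vertex -1.195 2.04 -1.142
vertex -0.713 1.167 -1.356
endloop
endfacet
facet normal 0.153 -0.889 -0.432
outer loop
vertex -1.387 1.239 -1.742
vertex -0.713 1.167 -1.356
vertex -2.178 0.498 -0.498
endloop
endfacet
facet normal 0.153 -0.889 -0.432
outer loop
vertex -2.178 0.498 -0.498
vertex -0.713 1.167 -1.356
vertex -1.504 0.426 -0.112
endloop
endfacet
facet normal -0.480 -0.449 0.754
outer loop
vertex -2.178 0.498 -0.498
vertex -1.504 0.426 -0.112
vertex -1.985 1.3 0.102
endloop
endfacet
facet normal 0.479 0.449 -0.754
outer loop
vertex -0.713 1.167 -1.356
vertex -1.195 2.04 -1.142
vertex -0.32 1.608 -0.844
endloop
endfacet
facet normal 0.720 -0.693 0.045
outer loop
vertex -0.713 1.167 -1.356
vertex -0.32 1.608 -0.844
vertex -1.504 0.426 -0.112
endloop
endfacet
facet normal 0.720 -0.693 0.045
outer loop
vertex -1.504 0.426 -0.112
vertex -0.32 1.608 -0.844
vertex -1.111 0.867 0.4
endloop
endfacet
facet normal -0.479 -0.449 0.754
outer loop
vertex -1.504 0.426 -0.112
vertex -1.111 0.867 0.4
vertex -1.985 1.3 0.102
endloop
endfacet
facet normal 0.479 0.450 -0.754
outer loop
vertex -0.32 1.608 -0.844
vertex -1.195 2.04 -1.142
vertex -0.44 2.301 -0.507
endloop
endfacet
facet normal 0.864 -0.091 0.495
outer loop
vertex -0.32 1.608 -0.844
vertex -0.44 2.301 -0.507
vertex -1.111 0.867 0.4
endloop
endfacet
facet normal 0.864 -0.091 0.495
outer loop
vertex -1.111 0.867 0.4
vertex -0.44 2.301 -0.507
vertex -1.231 1.56 0.737
endloop
endfacet
facet normal -0.480 -0.450 0.754
outer loop
vertex -1.111 0.867 0.4
vertex -1.231 1.56 0.737
vertex -1.985 1.3 0.102
endloop
endfacet
facet normal -0.860 -0.481 -0.172
outer loop
vertex 1.634 1.766 1.281
vertex 0.699 2.938 2.68
vertex 1.239 2.91 0.059
endloop
endfacet
facet normal 0.456 -0.571 -0.682
outer loop
vertex 2.941 3.862 0.4
vertex 1.634 1.766 1.281
vertex 1.239 2.91 0.059
endloop
endfacet
facet normal -0.860 -0.481 -0.172
outer loop
vertex 1.239 2.91 0.059
vertex 0.699 2.938 2.68
vertex 0.304 4.082 1.458
endloop
endfacet
facet normal -0.230 0.665 -0.711
outer loop
vertex 0.304 4.082 1.458
vertex 2.941 3.862 0.4
vertex 1.239 2.91 0.059
endloop
endfacet
facet normal 0.230 -0.665 0.711
outer loop
vertex 1.634 1.766 1.281
vertex 2.401 3.89 3.021
vertex 0.699 2.938 2.68
endloop
endfacet
facet normal 0.456 -0.571 -0.682
outer loop
vertex 3.336 2.718 1.622
vertex 1.634 1.766 1.281
vertex 2.941 3.862 0.4
endloop
endfacet
facet normal 0.230 -0.665 0.711
outer loop
vertex 3.336 2.718 1.622
vertex 2.401 3.89 3.021
vertex 1.634 1.766 1.281
endloop
endfacet
facet normal -0.456 0.571 0.682
outer loop
vertex 0.699 2.938 2.68
vertex 2.401 3.89 3.021
vertex 0.304 4.082 1.458
endloop
endfacet
facet normal -0.230 0.665 -0.711
outer loop
vertex 2.006 5.034 1.799
vertex 2.941 3.862 0.4
vertex 0.304 4.082 1.458
endloop
endfacet
facet normal -0.456 0.571 0.682
outer loop
vertex 0.304 4.082 1.458
vertex 2.401 3.89 3.021
vertex 2.006 5.034 1.799
endloop
endfacet
facet normal 0.860 0.481 0.172
outer loop
vertex 2.006 5.034 1.799
vertex 3.336 2.718 1.622
vertex 2.941 3.862 0.4
endloop
endfacet
facet normal 0.860 0.481 0.172
outer loop
vertex 2.401 3.89 3.021
vertex 3.336 2.718 1.622
vertex 2.006 5.034 1.799
endloop
endfacet

endsolid


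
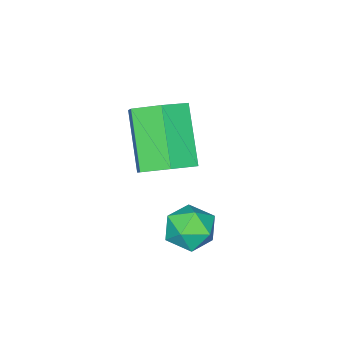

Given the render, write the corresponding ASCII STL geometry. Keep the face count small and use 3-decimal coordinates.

solid 
facet normal -0.900 0.319 -0.297
outer loop
vertex 2.525 2.865 -2.018
vertex 2.251 2.19 -1.914
vertex 2.243 2.679 -1.364
endloop
endfacet
facet normal -0.532 0.847 0.012
outer loop
vertex 2.525 2.865 -2.018
vertex 2.243 2.679 -1.364
vertex 2.865 3.07 -1.399
endloop
endfacet
facet normal 0.078 0.933 -0.352
outer loop
vertex 2.525 2.865 -2.018
vertex 2.865 3.07 -1.399
vertex 3.258 2.822 -1.97
endloop
endfacet
facet normal 0.085 0.458 -0.885
outer loop
vertex 2.525 2.865 -2.018
vertex 3.258 2.822 -1.97
vertex 2.878 2.278 -2.288
endloop
endfacet
facet normal -0.519 0.079 -0.851
outer loop
vertex 2.525 2.865 -2.018
vertex 2.878 2.278 -2.288
vertex 2.251 2.19 -1.914
endloop
endfacet
facet normal -0.365 0.641 0.675
outer loop
vertex 2.865 3.07 -1.399
vertex 2.243 2.679 -1.364
vertex 2.802 2.522 -0.912
endloop
endfacet
facet normal -0.962 -0.212 0.175
outer loop
vertex 2.243 2.679 -1.364
vertex 2.251 2.19 -1.914
vertex 2.422 1.978 -1.23
endloop
endfacet
facet normal -0.346 -0.601 -0.721
outer loop
vertex 2.251 2.19 -1.914
vertex 2.878 2.278 -2.288
vertex 2.815 1.73 -1.801
endloop
endfacet
facet normal 0.631 0.013 -0.776
outer loop
vertex 2.878 2.278 -2.288
vertex 3.258 2.822 -1.97
vertex 3.437 2.121 -1.836
endloop
endfacet
facet normal 0.619 0.780 0.087
outer loop
vertex 3.258 2.822 -1.97
vertex 2.865 3.07 -1.399
vertex 3.429 2.61 -1.286
endloop
endfacet
facet normal -0.085 -0.458 0.885
outer loop
vertex 3.155 1.935 -1.182
vertex 2.802 2.522 -0.912
vertex 2.422 1.978 -1.23
endloop
endfacet
facet normal -0.078 -0.933 0.352
outer loop
vertex 3.155 1.935 -1.182
vertex 2.422 1.978 -1.23
vertex 2.815 1.73 -1.801
endloop
endfacet
facet normal 0.532 -0.847 -0.012
outer loop
vertex 3.155 1.935 -1.182
vertex 2.815 1.73 -1.801
vertex 3.437 2.121 -1.836
endloop
endfacet
facet normal 0.900 -0.319 0.297
outer loop
vertex 3.155 1.935 -1.182
vertex 3.437 2.121 -1.836
vertex 3.429 2.61 -1.286
endloop
endfacet
facet normal 0.519 -0.079 0.851
outer loop
vertex 3.155 1.935 -1.182
vertex 3.429 2.61 -1.286
vertex 2.802 2.522 -0.912
endloop
endfacet
facet normal -0.631 -0.013 0.776
outer loop
vertex 2.422 1.978 -1.23
vertex 2.802 2.522 -0.912
vertex 2.243 2.679 -1.364
endloop
endfacet
facet normal -0.619 -0.780 -0.087
outer loop
vertex 2.815 1.73 -1.801
vertex 2.422 1.978 -1.23
vertex 2.251 2.19 -1.914
endloop
endfacet
facet normal 0.365 -0.641 -0.675
outer loop
vertex 3.437 2.121 -1.836
vertex 2.815 1.73 -1.801
vertex 2.878 2.278 -2.288
endloop
endfacet
facet normal 0.962 0.212 -0.175
outer loop
vertex 3.429 2.61 -1.286
vertex 3.437 2.121 -1.836
vertex 3.258 2.822 -1.97
endloop
endfacet
facet normal 0.346 0.601 0.721
outer loop
vertex 2.802 2.522 -0.912
vertex 3.429 2.61 -1.286
vertex 2.865 3.07 -1.399
endloop
endfacet
facet normal 0.420 0.547 -0.724
outer loop
vertex 3.326 1.195 0.216
vertex 2.572 1.412 -0.057
vertex 2.956 1.875 0.515
endloop
endfacet
facet normal 0.790 0.172 0.588
outer loop
vertex 3.326 1.195 0.216
vertex 2.956 1.875 0.515
vertex 2.541 0.172 1.57
endloop
endfacet
facet normal 0.790 0.172 0.588
outer loop
vertex 2.541 0.172 1.57
vertex 2.956 1.875 0.515
vertex 2.171 0.852 1.869
endloop
endfacet
facet normal -0.420 -0.547 0.725
outer loop
vertex 2.541 0.172 1.57
vertex 2.171 0.852 1.869
vertex 1.788 0.388 1.297
endloop
endfacet
facet normal 0.420 0.547 -0.724
outer loop
vertex 2.956 1.875 0.515
vertex 2.572 1.412 -0.057
vertex 2.202 2.092 0.242
endloop
endfacet
facet normal 0.009 0.795 0.606
outer loop
vertex 2.956 1.875 0.515
vertex 2.202 2.092 0.242
vertex 2.171 0.852 1.869
endloop
endfacet
facet normal 0.008 0.795 0.606
outer loop
vertex 2.171 0.852 1.869
vertex 2.202 2.092 0.242
vertex 1.417 1.068 1.596
endloop
endfacet
facet normal -0.419 -0.547 0.725
outer loop
vertex 2.171 0.852 1.869
vertex 1.417 1.068 1.596
vertex 1.788 0.388 1.297
endloop
endfacet
facet normal 0.420 0.547 -0.725
outer loop
vertex 2.202 2.092 0.242
vertex 2.572 1.412 -0.057
vertex 1.819 1.628 -0.33
endloop
endfacet
facet normal -0.782 0.623 0.018
outer loop
vertex 2.202 2.092 0.242
vertex 1.819 1.628 -0.33
vertex 1.417 1.068 1.596
endloop
endfacet
facet normal -0.781 0.624 0.018
outer loop
vertex 1.417 1.068 1.596
vertex 1.819 1.628 -0.33
vertex 1.034 0.605 1.024
endloop
endfacet
facet normal -0.420 -0.547 0.724
outer loop
vertex 1.417 1.068 1.596
vertex 1.034 0.605 1.024
vertex 1.788 0.388 1.297
endloop
endfacet
facet normal 0.420 0.547 -0.725
outer loop
vertex 1.819 1.628 -0.33
vertex 2.572 1.412 -0.057
vertex 2.189 0.948 -0.629
endloop
endfacet
facet normal -0.790 -0.172 -0.588
outer loop
vertex 1.819 1.628 -0.33
vertex 2.189 0.948 -0.629
vertex 1.034 0.605 1.024
endloop
endfacet
facet normal -0.790 -0.172 -0.588
outer loop
vertex 1.034 0.605 1.024
vertex 2.189 0.948 -0.629
vertex 1.404 -0.075 0.725
endloop
endfacet
facet normal -0.420 -0.547 0.724
outer loop
vertex 1.034 0.605 1.024
vertex 1.404 -0.075 0.725
vertex 1.788 0.388 1.297
endloop
endfacet
facet normal 0.419 0.547 -0.725
outer loop
vertex 2.189 0.948 -0.629
vertex 2.572 1.412 -0.057
vertex 2.943 0.732 -0.356
endloop
endfacet
facet normal -0.008 -0.795 -0.606
outer loop
vertex 2.189 0.948 -0.629
vertex 2.943 0.732 -0.356
vertex 1.404 -0.075 0.725
endloop
endfacet
facet normal -0.009 -0.795 -0.607
outer loop
vertex 1.404 -0.075 0.725
vertex 2.943 0.732 -0.356
vertex 2.158 -0.292 0.998
endloop
endfacet
facet normal -0.420 -0.547 0.724
outer loop
vertex 1.404 -0.075 0.725
vertex 2.158 -0.292 0.998
vertex 1.788 0.388 1.297
endloop
endfacet
facet normal 0.420 0.547 -0.724
outer loop
vertex 2.943 0.732 -0.356
vertex 2.572 1.412 -0.057
vertex 3.326 1.195 0.216
endloop
endfacet
facet normal 0.782 -0.624 -0.019
outer loop
vertex 2.943 0.732 -0.356
vertex 3.326 1.195 0.216
vertex 2.158 -0.292 0.998
endloop
endfacet
facet normal 0.782 -0.623 -0.018
outer loop
vertex 2.158 -0.292 0.998
vertex 3.326 1.195 0.216
vertex 2.541 0.172 1.57
endloop
endfacet
facet normal -0.420 -0.547 0.725
outer loop
vertex 2.158 -0.292 0.998
vertex 2.541 0.172 1.57
vertex 1.788 0.388 1.297
endloop
endfacet

endsolid


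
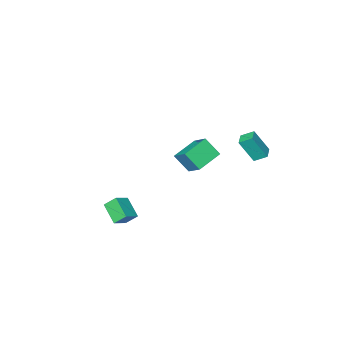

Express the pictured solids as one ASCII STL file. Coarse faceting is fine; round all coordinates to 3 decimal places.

solid 
facet normal -0.705 -0.707 0.056
outer loop
vertex -3.026 2.621 3.399
vertex -3.569 3.199 3.865
vertex -3.718 3.191 1.885
endloop
endfacet
facet normal 0.591 -0.628 -0.506
outer loop
vertex -3.091 3.821 1.835
vertex -3.026 2.621 3.399
vertex -3.718 3.191 1.885
endloop
endfacet
facet normal -0.705 -0.707 0.056
outer loop
vertex -3.718 3.191 1.885
vertex -3.569 3.199 3.865
vertex -4.261 3.77 2.351
endloop
endfacet
facet normal -0.394 0.323 -0.861
outer loop
vertex -4.261 3.77 2.351
vertex -3.091 3.821 1.835
vertex -3.718 3.191 1.885
endloop
endfacet
facet normal 0.394 -0.324 0.860
outer loop
vertex -3.026 2.621 3.399
vertex -2.942 3.829 3.815
vertex -3.569 3.199 3.865
endloop
endfacet
facet normal 0.590 -0.628 -0.507
outer loop
vertex -2.399 3.25 3.349
vertex -3.026 2.621 3.399
vertex -3.091 3.821 1.835
endloop
endfacet
facet normal 0.393 -0.324 0.861
outer loop
vertex -2.399 3.25 3.349
vertex -2.942 3.829 3.815
vertex -3.026 2.621 3.399
endloop
endfacet
facet normal -0.591 0.628 0.507
outer loop
vertex -3.569 3.199 3.865
vertex -2.942 3.829 3.815
vertex -4.261 3.77 2.351
endloop
endfacet
facet normal -0.394 0.324 -0.860
outer loop
vertex -3.634 4.399 2.301
vertex -3.091 3.821 1.835
vertex -4.261 3.77 2.351
endloop
endfacet
facet normal -0.590 0.629 0.506
outer loop
vertex -4.261 3.77 2.351
vertex -2.942 3.829 3.815
vertex -3.634 4.399 2.301
endloop
endfacet
facet normal 0.705 0.707 -0.056
outer loop
vertex -3.634 4.399 2.301
vertex -2.399 3.25 3.349
vertex -3.091 3.821 1.835
endloop
endfacet
facet normal 0.705 0.707 -0.056
outer loop
vertex -2.942 3.829 3.815
vertex -2.399 3.25 3.349
vertex -3.634 4.399 2.301
endloop
endfacet
facet normal -0.517 0.517 0.682
outer loop
vertex 3.17 -0.03 -1.004
vertex 4.148 0.22 -0.453
vertex 3.32 1.212 -1.832
endloop
endfacet
facet normal -0.850 -0.217 -0.480
outer loop
vertex 3.832 0.7 -2.507
vertex 3.17 -0.03 -1.004
vertex 3.32 1.212 -1.832
endloop
endfacet
facet normal -0.517 0.517 0.682
outer loop
vertex 3.32 1.212 -1.832
vertex 4.148 0.22 -0.453
vertex 4.298 1.462 -1.281
endloop
endfacet
facet normal 0.100 0.828 -0.552
outer loop
vertex 4.298 1.462 -1.281
vertex 3.832 0.7 -2.507
vertex 3.32 1.212 -1.832
endloop
endfacet
facet normal -0.100 -0.828 0.552
outer loop
vertex 3.17 -0.03 -1.004
vertex 4.66 -0.292 -1.128
vertex 4.148 0.22 -0.453
endloop
endfacet
facet normal -0.850 -0.217 -0.480
outer loop
vertex 3.682 -0.542 -1.679
vertex 3.17 -0.03 -1.004
vertex 3.832 0.7 -2.507
endloop
endfacet
facet normal -0.100 -0.828 0.552
outer loop
vertex 3.682 -0.542 -1.679
vertex 4.66 -0.292 -1.128
vertex 3.17 -0.03 -1.004
endloop
endfacet
facet normal 0.850 0.217 0.480
outer loop
vertex 4.148 0.22 -0.453
vertex 4.66 -0.292 -1.128
vertex 4.298 1.462 -1.281
endloop
endfacet
facet normal 0.100 0.828 -0.552
outer loop
vertex 4.81 0.95 -1.956
vertex 3.832 0.7 -2.507
vertex 4.298 1.462 -1.281
endloop
endfacet
facet normal 0.850 0.217 0.480
outer loop
vertex 4.298 1.462 -1.281
vertex 4.66 -0.292 -1.128
vertex 4.81 0.95 -1.956
endloop
endfacet
facet normal 0.517 -0.517 -0.682
outer loop
vertex 4.81 0.95 -1.956
vertex 3.682 -0.542 -1.679
vertex 3.832 0.7 -2.507
endloop
endfacet
facet normal 0.517 -0.517 -0.682
outer loop
vertex 4.66 -0.292 -1.128
vertex 3.682 -0.542 -1.679
vertex 4.81 0.95 -1.956
endloop
endfacet
facet normal -0.330 0.569 -0.753
outer loop
vertex -4.957 -1.81 -1.338
vertex -3.196 -1.547 -1.911
vertex -5.062 -3.074 -2.247
endloop
endfacet
facet normal -0.942 -0.141 0.305
outer loop
vertex -4.564 -3.933 -1.109
vertex -4.957 -1.81 -1.338
vertex -5.062 -3.074 -2.247
endloop
endfacet
facet normal -0.330 0.569 -0.753
outer loop
vertex -5.062 -3.074 -2.247
vertex -3.196 -1.547 -1.911
vertex -3.302 -2.811 -2.819
endloop
endfacet
facet normal -0.068 -0.810 -0.582
outer loop
vertex -3.302 -2.811 -2.819
vertex -4.564 -3.933 -1.109
vertex -5.062 -3.074 -2.247
endloop
endfacet
facet normal 0.068 0.810 0.582
outer loop
vertex -4.957 -1.81 -1.338
vertex -2.698 -2.406 -0.773
vertex -3.196 -1.547 -1.911
endloop
endfacet
facet normal -0.941 -0.141 0.306
outer loop
vertex -4.458 -2.669 -0.201
vertex -4.957 -1.81 -1.338
vertex -4.564 -3.933 -1.109
endloop
endfacet
facet normal 0.068 0.810 0.582
outer loop
vertex -4.458 -2.669 -0.201
vertex -2.698 -2.406 -0.773
vertex -4.957 -1.81 -1.338
endloop
endfacet
facet normal 0.942 0.141 -0.306
outer loop
vertex -3.196 -1.547 -1.911
vertex -2.698 -2.406 -0.773
vertex -3.302 -2.811 -2.819
endloop
endfacet
facet normal -0.068 -0.810 -0.582
outer loop
vertex -2.803 -3.67 -1.682
vertex -4.564 -3.933 -1.109
vertex -3.302 -2.811 -2.819
endloop
endfacet
facet normal 0.941 0.142 -0.306
outer loop
vertex -3.302 -2.811 -2.819
vertex -2.698 -2.406 -0.773
vertex -2.803 -3.67 -1.682
endloop
endfacet
facet normal 0.330 -0.569 0.753
outer loop
vertex -2.803 -3.67 -1.682
vertex -4.458 -2.669 -0.201
vertex -4.564 -3.933 -1.109
endloop
endfacet
facet normal 0.330 -0.569 0.753
outer loop
vertex -2.698 -2.406 -0.773
vertex -4.458 -2.669 -0.201
vertex -2.803 -3.67 -1.682
endloop
endfacet

endsolid


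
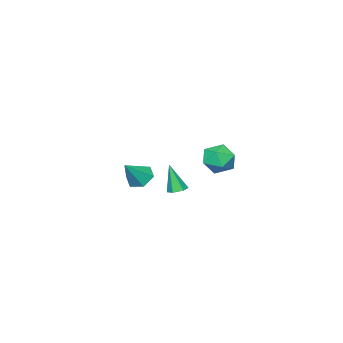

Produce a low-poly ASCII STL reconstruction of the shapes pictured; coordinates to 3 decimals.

solid 
facet normal -0.693 0.000 -0.721
outer loop
vertex -2.662 -3.691 -1.761
vertex -3.277 -3.519 -1.169
vertex -2.862 -2.866 -1.568
endloop
endfacet
facet normal 0.904 0.292 -0.313
outer loop
vertex -2.662 -3.691 -1.761
vertex -2.862 -2.866 -1.568
vertex -2.083 -3.521 0.069
endloop
endfacet
facet normal -0.694 0.001 -0.720
outer loop
vertex -2.862 -2.866 -1.568
vertex -3.277 -3.519 -1.169
vertex -3.476 -2.694 -0.976
endloop
endfacet
facet normal 0.410 0.897 0.164
outer loop
vertex -2.862 -2.866 -1.568
vertex -3.476 -2.694 -0.976
vertex -2.083 -3.521 0.069
endloop
endfacet
facet normal -0.693 0.001 -0.721
outer loop
vertex -3.476 -2.694 -0.976
vertex -3.277 -3.519 -1.169
vertex -3.891 -3.347 -0.578
endloop
endfacet
facet normal -0.216 0.605 0.767
outer loop
vertex -3.476 -2.694 -0.976
vertex -3.891 -3.347 -0.578
vertex -2.083 -3.521 0.069
endloop
endfacet
facet normal -0.693 0.000 -0.721
outer loop
vertex -3.891 -3.347 -0.578
vertex -3.277 -3.519 -1.169
vertex -3.691 -4.172 -0.771
endloop
endfacet
facet normal -0.347 -0.293 0.891
outer loop
vertex -3.891 -3.347 -0.578
vertex -3.691 -4.172 -0.771
vertex -2.083 -3.521 0.069
endloop
endfacet
facet normal -0.694 0.001 -0.720
outer loop
vertex -3.691 -4.172 -0.771
vertex -3.277 -3.519 -1.169
vertex -3.077 -4.344 -1.363
endloop
endfacet
facet normal 0.147 -0.898 0.414
outer loop
vertex -3.691 -4.172 -0.771
vertex -3.077 -4.344 -1.363
vertex -2.083 -3.521 0.069
endloop
endfacet
facet normal -0.693 0.001 -0.721
outer loop
vertex -3.077 -4.344 -1.363
vertex -3.277 -3.519 -1.169
vertex -2.662 -3.691 -1.761
endloop
endfacet
facet normal 0.773 -0.606 -0.188
outer loop
vertex -3.077 -4.344 -1.363
vertex -2.662 -3.691 -1.761
vertex -2.083 -3.521 0.069
endloop
endfacet
facet normal -0.648 0.760 -0.043
outer loop
vertex -1.896 4.183 2.131
vertex -2.505 3.7 2.775
vertex -1.794 4.326 3.125
endloop
endfacet
facet normal 0.019 0.989 -0.144
outer loop
vertex -1.896 4.183 2.131
vertex -1.794 4.326 3.125
vertex -0.976 4.225 2.543
endloop
endfacet
facet normal 0.288 0.644 -0.709
outer loop
vertex -1.896 4.183 2.131
vertex -0.976 4.225 2.543
vertex -1.18 3.536 1.834
endloop
endfacet
facet normal -0.214 0.202 -0.956
outer loop
vertex -1.896 4.183 2.131
vertex -1.18 3.536 1.834
vertex -2.125 3.212 1.977
endloop
endfacet
facet normal -0.793 0.273 -0.545
outer loop
vertex -1.896 4.183 2.131
vertex -2.125 3.212 1.977
vertex -2.505 3.7 2.775
endloop
endfacet
facet normal 0.404 0.808 0.428
outer loop
vertex -0.976 4.225 2.543
vertex -1.794 4.326 3.125
vertex -1.015 3.768 3.443
endloop
endfacet
facet normal -0.677 0.437 0.593
outer loop
vertex -1.794 4.326 3.125
vertex -2.505 3.7 2.775
vertex -1.96 3.444 3.586
endloop
endfacet
facet normal -0.910 -0.352 -0.218
outer loop
vertex -2.505 3.7 2.775
vertex -2.125 3.212 1.977
vertex -2.164 2.755 2.877
endloop
endfacet
facet normal 0.026 -0.467 -0.884
outer loop
vertex -2.125 3.212 1.977
vertex -1.18 3.536 1.834
vertex -1.346 2.654 2.295
endloop
endfacet
facet normal 0.838 0.250 -0.484
outer loop
vertex -1.18 3.536 1.834
vertex -0.976 4.225 2.543
vertex -0.635 3.28 2.645
endloop
endfacet
facet normal 0.214 -0.202 0.956
outer loop
vertex -1.244 2.797 3.289
vertex -1.015 3.768 3.443
vertex -1.96 3.444 3.586
endloop
endfacet
facet normal -0.288 -0.644 0.709
outer loop
vertex -1.244 2.797 3.289
vertex -1.96 3.444 3.586
vertex -2.164 2.755 2.877
endloop
endfacet
facet normal -0.019 -0.989 0.144
outer loop
vertex -1.244 2.797 3.289
vertex -2.164 2.755 2.877
vertex -1.346 2.654 2.295
endloop
endfacet
facet normal 0.648 -0.760 0.043
outer loop
vertex -1.244 2.797 3.289
vertex -1.346 2.654 2.295
vertex -0.635 3.28 2.645
endloop
endfacet
facet normal 0.793 -0.273 0.545
outer loop
vertex -1.244 2.797 3.289
vertex -0.635 3.28 2.645
vertex -1.015 3.768 3.443
endloop
endfacet
facet normal -0.026 0.467 0.884
outer loop
vertex -1.96 3.444 3.586
vertex -1.015 3.768 3.443
vertex -1.794 4.326 3.125
endloop
endfacet
facet normal -0.838 -0.250 0.484
outer loop
vertex -2.164 2.755 2.877
vertex -1.96 3.444 3.586
vertex -2.505 3.7 2.775
endloop
endfacet
facet normal -0.404 -0.808 -0.428
outer loop
vertex -1.346 2.654 2.295
vertex -2.164 2.755 2.877
vertex -2.125 3.212 1.977
endloop
endfacet
facet normal 0.677 -0.437 -0.593
outer loop
vertex -0.635 3.28 2.645
vertex -1.346 2.654 2.295
vertex -1.18 3.536 1.834
endloop
endfacet
facet normal 0.910 0.352 0.218
outer loop
vertex -1.015 3.768 3.443
vertex -0.635 3.28 2.645
vertex -0.976 4.225 2.543
endloop
endfacet
facet normal -0.027 0.312 -0.950
outer loop
vertex -2.266 -0.246 -1.035
vertex -2.824 -0.401 -1.07
vertex -2.682 0.135 -0.898
endloop
endfacet
facet normal 0.678 0.577 0.455
outer loop
vertex -2.266 -0.246 -1.035
vertex -2.682 0.135 -0.898
vertex -2.776 -0.959 0.63
endloop
endfacet
facet normal -0.027 0.312 -0.950
outer loop
vertex -2.682 0.135 -0.898
vertex -2.824 -0.401 -1.07
vertex -3.24 -0.02 -0.933
endloop
endfacet
facet normal -0.255 0.794 0.552
outer loop
vertex -2.682 0.135 -0.898
vertex -3.24 -0.02 -0.933
vertex -2.776 -0.959 0.63
endloop
endfacet
facet normal -0.027 0.312 -0.950
outer loop
vertex -3.24 -0.02 -0.933
vertex -2.824 -0.401 -1.07
vertex -3.382 -0.555 -1.105
endloop
endfacet
facet normal -0.926 0.132 0.354
outer loop
vertex -3.24 -0.02 -0.933
vertex -3.382 -0.555 -1.105
vertex -2.776 -0.959 0.63
endloop
endfacet
facet normal -0.027 0.312 -0.950
outer loop
vertex -3.382 -0.555 -1.105
vertex -2.824 -0.401 -1.07
vertex -2.967 -0.936 -1.242
endloop
endfacet
facet normal -0.665 -0.745 0.059
outer loop
vertex -3.382 -0.555 -1.105
vertex -2.967 -0.936 -1.242
vertex -2.776 -0.959 0.63
endloop
endfacet
facet normal -0.027 0.312 -0.950
outer loop
vertex -2.967 -0.936 -1.242
vertex -2.824 -0.401 -1.07
vertex -2.409 -0.782 -1.207
endloop
endfacet
facet normal 0.268 -0.963 -0.039
outer loop
vertex -2.967 -0.936 -1.242
vertex -2.409 -0.782 -1.207
vertex -2.776 -0.959 0.63
endloop
endfacet
facet normal -0.027 0.312 -0.950
outer loop
vertex -2.409 -0.782 -1.207
vertex -2.824 -0.401 -1.07
vertex -2.266 -0.246 -1.035
endloop
endfacet
facet normal 0.940 -0.302 0.159
outer loop
vertex -2.409 -0.782 -1.207
vertex -2.266 -0.246 -1.035
vertex -2.776 -0.959 0.63
endloop
endfacet

endsolid


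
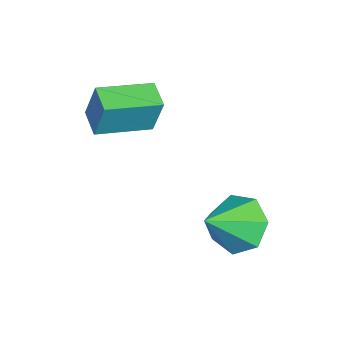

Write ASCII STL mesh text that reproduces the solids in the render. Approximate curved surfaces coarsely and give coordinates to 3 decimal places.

solid 
facet normal -0.369 0.639 -0.675
outer loop
vertex 0.102 3.446 -0.197
vertex -0.615 3.768 0.499
vertex 0.35 4.146 0.33
endloop
endfacet
facet normal 0.960 -0.262 -0.104
outer loop
vertex 0.102 3.446 -0.197
vertex 0.35 4.146 0.33
vertex 0.075 2.572 1.761
endloop
endfacet
facet normal -0.369 0.640 -0.674
outer loop
vertex 0.35 4.146 0.33
vertex -0.615 3.768 0.499
vertex -0.128 4.561 0.985
endloop
endfacet
facet normal 0.851 0.264 0.454
outer loop
vertex 0.35 4.146 0.33
vertex -0.128 4.561 0.985
vertex 0.075 2.572 1.761
endloop
endfacet
facet normal -0.368 0.640 -0.675
outer loop
vertex -0.128 4.561 0.985
vertex -0.615 3.768 0.499
vertex -0.973 4.379 1.274
endloop
endfacet
facet normal 0.227 0.374 0.899
outer loop
vertex -0.128 4.561 0.985
vertex -0.973 4.379 1.274
vertex 0.075 2.572 1.761
endloop
endfacet
facet normal -0.369 0.639 -0.675
outer loop
vertex -0.973 4.379 1.274
vertex -0.615 3.768 0.499
vertex -1.548 3.736 0.979
endloop
endfacet
facet normal -0.443 -0.015 0.896
outer loop
vertex -0.973 4.379 1.274
vertex -1.548 3.736 0.979
vertex 0.075 2.572 1.761
endloop
endfacet
facet normal -0.369 0.639 -0.675
outer loop
vertex -1.548 3.736 0.979
vertex -0.615 3.768 0.499
vertex -1.42 3.117 0.323
endloop
endfacet
facet normal -0.653 -0.610 0.448
outer loop
vertex -1.548 3.736 0.979
vertex -1.42 3.117 0.323
vertex 0.075 2.572 1.761
endloop
endfacet
facet normal -0.369 0.639 -0.675
outer loop
vertex -1.42 3.117 0.323
vertex -0.615 3.768 0.499
vertex -0.685 2.988 -0.201
endloop
endfacet
facet normal -0.247 -0.963 -0.109
outer loop
vertex -1.42 3.117 0.323
vertex -0.685 2.988 -0.201
vertex 0.075 2.572 1.761
endloop
endfacet
facet normal -0.368 0.639 -0.675
outer loop
vertex -0.685 2.988 -0.201
vertex -0.615 3.768 0.499
vertex 0.102 3.446 -0.197
endloop
endfacet
facet normal 0.472 -0.808 -0.354
outer loop
vertex -0.685 2.988 -0.201
vertex 0.102 3.446 -0.197
vertex 0.075 2.572 1.761
endloop
endfacet
facet normal -0.982 -0.118 0.150
outer loop
vertex -4.219 0.107 4.424
vertex -4.502 1.954 4.028
vertex -4.389 -0.211 3.061
endloop
endfacet
facet normal 0.148 -0.967 0.207
outer loop
vertex -3.418 -0.094 2.912
vertex -4.219 0.107 4.424
vertex -4.389 -0.211 3.061
endloop
endfacet
facet normal -0.981 -0.119 0.151
outer loop
vertex -4.389 -0.211 3.061
vertex -4.502 1.954 4.028
vertex -4.673 1.636 2.665
endloop
endfacet
facet normal -0.121 -0.226 -0.967
outer loop
vertex -4.673 1.636 2.665
vertex -3.418 -0.094 2.912
vertex -4.389 -0.211 3.061
endloop
endfacet
facet normal 0.121 0.226 0.967
outer loop
vertex -4.219 0.107 4.424
vertex -3.531 2.071 3.879
vertex -4.502 1.954 4.028
endloop
endfacet
facet normal 0.148 -0.967 0.207
outer loop
vertex -3.247 0.224 4.275
vertex -4.219 0.107 4.424
vertex -3.418 -0.094 2.912
endloop
endfacet
facet normal 0.121 0.226 0.967
outer loop
vertex -3.247 0.224 4.275
vertex -3.531 2.071 3.879
vertex -4.219 0.107 4.424
endloop
endfacet
facet normal -0.148 0.967 -0.207
outer loop
vertex -4.502 1.954 4.028
vertex -3.531 2.071 3.879
vertex -4.673 1.636 2.665
endloop
endfacet
facet normal -0.121 -0.226 -0.967
outer loop
vertex -3.701 1.753 2.516
vertex -3.418 -0.094 2.912
vertex -4.673 1.636 2.665
endloop
endfacet
facet normal -0.148 0.967 -0.207
outer loop
vertex -4.673 1.636 2.665
vertex -3.531 2.071 3.879
vertex -3.701 1.753 2.516
endloop
endfacet
facet normal 0.982 0.118 -0.151
outer loop
vertex -3.701 1.753 2.516
vertex -3.247 0.224 4.275
vertex -3.418 -0.094 2.912
endloop
endfacet
facet normal 0.982 0.119 -0.150
outer loop
vertex -3.531 2.071 3.879
vertex -3.247 0.224 4.275
vertex -3.701 1.753 2.516
endloop
endfacet

endsolid


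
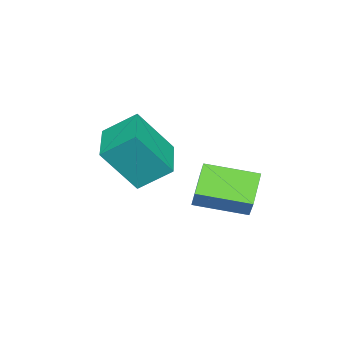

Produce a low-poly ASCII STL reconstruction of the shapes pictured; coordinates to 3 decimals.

solid 
facet normal -0.907 -0.397 0.141
outer loop
vertex -0.572 -2.844 3.291
vertex -1.223 -1.9 1.764
vertex -0.235 -3.896 2.496
endloop
endfacet
facet normal 0.341 -0.495 0.799
outer loop
vertex 1.443 -3.16 2.236
vertex -0.572 -2.844 3.291
vertex -0.235 -3.896 2.496
endloop
endfacet
facet normal -0.907 -0.398 0.140
outer loop
vertex -0.235 -3.896 2.496
vertex -1.223 -1.9 1.764
vertex -0.885 -2.951 0.969
endloop
endfacet
facet normal 0.248 -0.773 -0.584
outer loop
vertex -0.885 -2.951 0.969
vertex 1.443 -3.16 2.236
vertex -0.235 -3.896 2.496
endloop
endfacet
facet normal -0.249 0.773 0.584
outer loop
vertex -0.572 -2.844 3.291
vertex 0.455 -1.164 1.504
vertex -1.223 -1.9 1.764
endloop
endfacet
facet normal 0.341 -0.495 0.799
outer loop
vertex 1.105 -2.109 3.031
vertex -0.572 -2.844 3.291
vertex 1.443 -3.16 2.236
endloop
endfacet
facet normal -0.248 0.773 0.584
outer loop
vertex 1.105 -2.109 3.031
vertex 0.455 -1.164 1.504
vertex -0.572 -2.844 3.291
endloop
endfacet
facet normal -0.341 0.495 -0.799
outer loop
vertex -1.223 -1.9 1.764
vertex 0.455 -1.164 1.504
vertex -0.885 -2.951 0.969
endloop
endfacet
facet normal 0.248 -0.773 -0.584
outer loop
vertex 0.792 -2.216 0.709
vertex 1.443 -3.16 2.236
vertex -0.885 -2.951 0.969
endloop
endfacet
facet normal -0.341 0.495 -0.799
outer loop
vertex -0.885 -2.951 0.969
vertex 0.455 -1.164 1.504
vertex 0.792 -2.216 0.709
endloop
endfacet
facet normal 0.907 0.398 -0.141
outer loop
vertex 0.792 -2.216 0.709
vertex 1.105 -2.109 3.031
vertex 1.443 -3.16 2.236
endloop
endfacet
facet normal 0.907 0.397 -0.141
outer loop
vertex 0.455 -1.164 1.504
vertex 1.105 -2.109 3.031
vertex 0.792 -2.216 0.709
endloop
endfacet
facet normal -0.790 -0.135 0.598
outer loop
vertex -0.603 -0.63 1.513
vertex -1.165 1.051 1.15
vertex -1.105 -0.957 0.776
endloop
endfacet
facet normal 0.311 -0.929 0.201
outer loop
vertex -0.015 -0.771 -0.05
vertex -0.603 -0.63 1.513
vertex -1.105 -0.957 0.776
endloop
endfacet
facet normal -0.790 -0.135 0.597
outer loop
vertex -1.105 -0.957 0.776
vertex -1.165 1.051 1.15
vertex -1.667 0.724 0.412
endloop
endfacet
facet normal -0.529 -0.345 -0.776
outer loop
vertex -1.667 0.724 0.412
vertex -0.015 -0.771 -0.05
vertex -1.105 -0.957 0.776
endloop
endfacet
facet normal 0.529 0.344 0.776
outer loop
vertex -0.603 -0.63 1.513
vertex -0.075 1.237 0.324
vertex -1.165 1.051 1.15
endloop
endfacet
facet normal 0.310 -0.929 0.201
outer loop
vertex 0.487 -0.444 0.688
vertex -0.603 -0.63 1.513
vertex -0.015 -0.771 -0.05
endloop
endfacet
facet normal 0.528 0.345 0.776
outer loop
vertex 0.487 -0.444 0.688
vertex -0.075 1.237 0.324
vertex -0.603 -0.63 1.513
endloop
endfacet
facet normal -0.311 0.929 -0.201
outer loop
vertex -1.165 1.051 1.15
vertex -0.075 1.237 0.324
vertex -1.667 0.724 0.412
endloop
endfacet
facet normal -0.529 -0.344 -0.776
outer loop
vertex -0.577 0.91 -0.413
vertex -0.015 -0.771 -0.05
vertex -1.667 0.724 0.412
endloop
endfacet
facet normal -0.310 0.929 -0.201
outer loop
vertex -1.667 0.724 0.412
vertex -0.075 1.237 0.324
vertex -0.577 0.91 -0.413
endloop
endfacet
facet normal 0.790 0.135 -0.598
outer loop
vertex -0.577 0.91 -0.413
vertex 0.487 -0.444 0.688
vertex -0.015 -0.771 -0.05
endloop
endfacet
facet normal 0.790 0.135 -0.598
outer loop
vertex -0.075 1.237 0.324
vertex 0.487 -0.444 0.688
vertex -0.577 0.91 -0.413
endloop
endfacet

endsolid


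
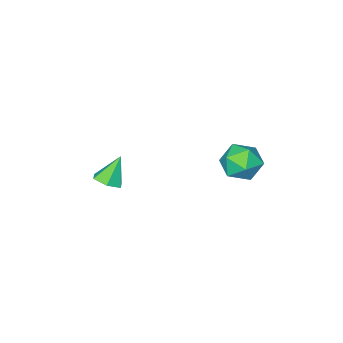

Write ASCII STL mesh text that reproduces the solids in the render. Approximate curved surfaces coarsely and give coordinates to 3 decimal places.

solid 
facet normal 0.519 0.008 -0.854
outer loop
vertex 3.329 -3.341 -1.475
vertex 2.734 -3.154 -1.835
vertex 3.167 -2.645 -1.567
endloop
endfacet
facet normal 0.550 0.234 0.802
outer loop
vertex 3.329 -3.341 -1.475
vertex 3.167 -2.645 -1.567
vertex 1.986 -3.166 -0.605
endloop
endfacet
facet normal 0.519 0.008 -0.854
outer loop
vertex 3.167 -2.645 -1.567
vertex 2.734 -3.154 -1.835
vertex 2.572 -2.459 -1.927
endloop
endfacet
facet normal -0.008 0.883 0.469
outer loop
vertex 3.167 -2.645 -1.567
vertex 2.572 -2.459 -1.927
vertex 1.986 -3.166 -0.605
endloop
endfacet
facet normal 0.519 0.008 -0.854
outer loop
vertex 2.572 -2.459 -1.927
vertex 2.734 -3.154 -1.835
vertex 2.139 -2.968 -2.195
endloop
endfacet
facet normal -0.763 0.646 0.007
outer loop
vertex 2.572 -2.459 -1.927
vertex 2.139 -2.968 -2.195
vertex 1.986 -3.166 -0.605
endloop
endfacet
facet normal 0.519 0.008 -0.854
outer loop
vertex 2.139 -2.968 -2.195
vertex 2.734 -3.154 -1.835
vertex 2.301 -3.663 -2.103
endloop
endfacet
facet normal -0.963 -0.241 -0.123
outer loop
vertex 2.139 -2.968 -2.195
vertex 2.301 -3.663 -2.103
vertex 1.986 -3.166 -0.605
endloop
endfacet
facet normal 0.519 0.008 -0.854
outer loop
vertex 2.301 -3.663 -2.103
vertex 2.734 -3.154 -1.835
vertex 2.896 -3.85 -1.743
endloop
endfacet
facet normal -0.406 -0.889 0.210
outer loop
vertex 2.301 -3.663 -2.103
vertex 2.896 -3.85 -1.743
vertex 1.986 -3.166 -0.605
endloop
endfacet
facet normal 0.519 0.008 -0.854
outer loop
vertex 2.896 -3.85 -1.743
vertex 2.734 -3.154 -1.835
vertex 3.329 -3.341 -1.475
endloop
endfacet
facet normal 0.351 -0.652 0.672
outer loop
vertex 2.896 -3.85 -1.743
vertex 3.329 -3.341 -1.475
vertex 1.986 -3.166 -0.605
endloop
endfacet
facet normal -0.076 0.824 0.562
outer loop
vertex -0.432 3.049 1.578
vertex -0.044 2.562 2.345
vertex 0.546 3.045 1.716
endloop
endfacet
facet normal 0.022 0.992 -0.124
outer loop
vertex -0.432 3.049 1.578
vertex 0.546 3.045 1.716
vertex 0.175 2.939 0.806
endloop
endfacet
facet normal -0.510 0.700 -0.501
outer loop
vertex -0.432 3.049 1.578
vertex 0.175 2.939 0.806
vertex -0.644 2.39 0.873
endloop
endfacet
facet normal -0.935 0.351 -0.047
outer loop
vertex -0.432 3.049 1.578
vertex -0.644 2.39 0.873
vertex -0.779 2.157 1.824
endloop
endfacet
facet normal -0.668 0.428 0.609
outer loop
vertex -0.432 3.049 1.578
vertex -0.779 2.157 1.824
vertex -0.044 2.562 2.345
endloop
endfacet
facet normal 0.634 0.695 -0.340
outer loop
vertex 0.175 2.939 0.806
vertex 0.546 3.045 1.716
vertex 0.939 2.383 1.096
endloop
endfacet
facet normal 0.476 0.422 0.771
outer loop
vertex 0.546 3.045 1.716
vertex -0.044 2.562 2.345
vertex 0.804 2.15 2.047
endloop
endfacet
facet normal -0.481 -0.219 0.849
outer loop
vertex -0.044 2.562 2.345
vertex -0.779 2.157 1.824
vertex -0.015 1.601 2.114
endloop
endfacet
facet normal -0.915 -0.343 -0.214
outer loop
vertex -0.779 2.157 1.824
vertex -0.644 2.39 0.873
vertex -0.386 1.495 1.204
endloop
endfacet
facet normal -0.226 0.221 -0.949
outer loop
vertex -0.644 2.39 0.873
vertex 0.175 2.939 0.806
vertex 0.204 1.978 0.575
endloop
endfacet
facet normal 0.935 -0.351 0.047
outer loop
vertex 0.592 1.491 1.342
vertex 0.939 2.383 1.096
vertex 0.804 2.15 2.047
endloop
endfacet
facet normal 0.510 -0.700 0.501
outer loop
vertex 0.592 1.491 1.342
vertex 0.804 2.15 2.047
vertex -0.015 1.601 2.114
endloop
endfacet
facet normal -0.022 -0.992 0.124
outer loop
vertex 0.592 1.491 1.342
vertex -0.015 1.601 2.114
vertex -0.386 1.495 1.204
endloop
endfacet
facet normal 0.076 -0.824 -0.562
outer loop
vertex 0.592 1.491 1.342
vertex -0.386 1.495 1.204
vertex 0.204 1.978 0.575
endloop
endfacet
facet normal 0.668 -0.428 -0.609
outer loop
vertex 0.592 1.491 1.342
vertex 0.204 1.978 0.575
vertex 0.939 2.383 1.096
endloop
endfacet
facet normal 0.915 0.343 0.214
outer loop
vertex 0.804 2.15 2.047
vertex 0.939 2.383 1.096
vertex 0.546 3.045 1.716
endloop
endfacet
facet normal 0.226 -0.221 0.949
outer loop
vertex -0.015 1.601 2.114
vertex 0.804 2.15 2.047
vertex -0.044 2.562 2.345
endloop
endfacet
facet normal -0.634 -0.695 0.340
outer loop
vertex -0.386 1.495 1.204
vertex -0.015 1.601 2.114
vertex -0.779 2.157 1.824
endloop
endfacet
facet normal -0.476 -0.422 -0.771
outer loop
vertex 0.204 1.978 0.575
vertex -0.386 1.495 1.204
vertex -0.644 2.39 0.873
endloop
endfacet
facet normal 0.481 0.219 -0.849
outer loop
vertex 0.939 2.383 1.096
vertex 0.204 1.978 0.575
vertex 0.175 2.939 0.806
endloop
endfacet

endsolid


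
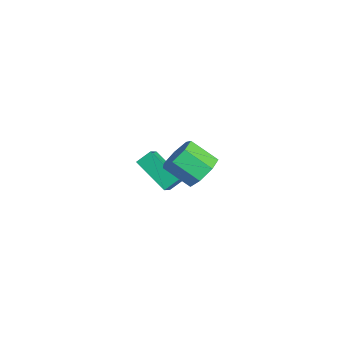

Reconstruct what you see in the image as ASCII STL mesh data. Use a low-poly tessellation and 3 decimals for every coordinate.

solid 
facet normal -0.674 -0.536 0.508
outer loop
vertex -2.396 -3.335 -2.082
vertex -3.082 -2.978 -2.616
vertex -2.293 -4.028 -2.677
endloop
endfacet
facet normal 0.730 -0.379 0.568
outer loop
vertex -0.878 -2.902 -3.744
vertex -2.396 -3.335 -2.082
vertex -2.293 -4.028 -2.677
endloop
endfacet
facet normal -0.674 -0.536 0.509
outer loop
vertex -2.293 -4.028 -2.677
vertex -3.082 -2.978 -2.616
vertex -2.98 -3.671 -3.211
endloop
endfacet
facet normal 0.112 -0.754 -0.648
outer loop
vertex -2.98 -3.671 -3.211
vertex -0.878 -2.902 -3.744
vertex -2.293 -4.028 -2.677
endloop
endfacet
facet normal -0.112 0.754 0.647
outer loop
vertex -2.396 -3.335 -2.082
vertex -1.667 -1.852 -3.683
vertex -3.082 -2.978 -2.616
endloop
endfacet
facet normal 0.730 -0.380 0.568
outer loop
vertex -0.98 -2.209 -3.149
vertex -2.396 -3.335 -2.082
vertex -0.878 -2.902 -3.744
endloop
endfacet
facet normal -0.112 0.754 0.647
outer loop
vertex -0.98 -2.209 -3.149
vertex -1.667 -1.852 -3.683
vertex -2.396 -3.335 -2.082
endloop
endfacet
facet normal -0.730 0.380 -0.568
outer loop
vertex -3.082 -2.978 -2.616
vertex -1.667 -1.852 -3.683
vertex -2.98 -3.671 -3.211
endloop
endfacet
facet normal 0.112 -0.754 -0.647
outer loop
vertex -1.564 -2.545 -4.278
vertex -0.878 -2.902 -3.744
vertex -2.98 -3.671 -3.211
endloop
endfacet
facet normal -0.730 0.379 -0.568
outer loop
vertex -2.98 -3.671 -3.211
vertex -1.667 -1.852 -3.683
vertex -1.564 -2.545 -4.278
endloop
endfacet
facet normal 0.674 0.536 -0.508
outer loop
vertex -1.564 -2.545 -4.278
vertex -0.98 -2.209 -3.149
vertex -0.878 -2.902 -3.744
endloop
endfacet
facet normal 0.674 0.536 -0.508
outer loop
vertex -1.667 -1.852 -3.683
vertex -0.98 -2.209 -3.149
vertex -1.564 -2.545 -4.278
endloop
endfacet
facet normal 0.353 0.715 -0.603
outer loop
vertex 4.451 -2.072 0.797
vertex 3.556 -1.763 0.639
vertex 4.172 -1.49 1.323
endloop
endfacet
facet normal 0.873 -0.021 0.487
outer loop
vertex 4.451 -2.072 0.797
vertex 4.172 -1.49 1.323
vertex 3.899 -3.187 1.739
endloop
endfacet
facet normal 0.873 -0.021 0.487
outer loop
vertex 3.899 -3.187 1.739
vertex 4.172 -1.49 1.323
vertex 3.62 -2.604 2.265
endloop
endfacet
facet normal -0.354 -0.714 0.604
outer loop
vertex 3.899 -3.187 1.739
vertex 3.62 -2.604 2.265
vertex 3.004 -2.877 1.581
endloop
endfacet
facet normal 0.354 0.715 -0.604
outer loop
vertex 4.172 -1.49 1.323
vertex 3.556 -1.763 0.639
vertex 3.429 -1.113 1.334
endloop
endfacet
facet normal 0.283 0.534 0.797
outer loop
vertex 4.172 -1.49 1.323
vertex 3.429 -1.113 1.334
vertex 3.62 -2.604 2.265
endloop
endfacet
facet normal 0.283 0.534 0.797
outer loop
vertex 3.62 -2.604 2.265
vertex 3.429 -1.113 1.334
vertex 2.878 -2.227 2.276
endloop
endfacet
facet normal -0.354 -0.714 0.604
outer loop
vertex 3.62 -2.604 2.265
vertex 2.878 -2.227 2.276
vertex 3.004 -2.877 1.581
endloop
endfacet
facet normal 0.354 0.714 -0.604
outer loop
vertex 3.429 -1.113 1.334
vertex 3.556 -1.763 0.639
vertex 2.782 -1.225 0.822
endloop
endfacet
facet normal -0.521 0.687 0.508
outer loop
vertex 3.429 -1.113 1.334
vertex 2.782 -1.225 0.822
vertex 2.878 -2.227 2.276
endloop
endfacet
facet normal -0.521 0.687 0.507
outer loop
vertex 2.878 -2.227 2.276
vertex 2.782 -1.225 0.822
vertex 2.23 -2.34 1.764
endloop
endfacet
facet normal -0.353 -0.714 0.604
outer loop
vertex 2.878 -2.227 2.276
vertex 2.23 -2.34 1.764
vertex 3.004 -2.877 1.581
endloop
endfacet
facet normal 0.353 0.714 -0.604
outer loop
vertex 2.782 -1.225 0.822
vertex 3.556 -1.763 0.639
vertex 2.717 -1.743 0.172
endloop
endfacet
facet normal -0.932 0.323 -0.164
outer loop
vertex 2.782 -1.225 0.822
vertex 2.717 -1.743 0.172
vertex 2.23 -2.34 1.764
endloop
endfacet
facet normal -0.932 0.322 -0.164
outer loop
vertex 2.23 -2.34 1.764
vertex 2.717 -1.743 0.172
vertex 2.166 -2.857 1.114
endloop
endfacet
facet normal -0.353 -0.715 0.603
outer loop
vertex 2.23 -2.34 1.764
vertex 2.166 -2.857 1.114
vertex 3.004 -2.877 1.581
endloop
endfacet
facet normal 0.353 0.715 -0.604
outer loop
vertex 2.717 -1.743 0.172
vertex 3.556 -1.763 0.639
vertex 3.284 -2.275 -0.126
endloop
endfacet
facet normal -0.642 -0.285 -0.712
outer loop
vertex 2.717 -1.743 0.172
vertex 3.284 -2.275 -0.126
vertex 2.166 -2.857 1.114
endloop
endfacet
facet normal -0.642 -0.285 -0.712
outer loop
vertex 2.166 -2.857 1.114
vertex 3.284 -2.275 -0.126
vertex 2.733 -3.39 0.816
endloop
endfacet
facet normal -0.354 -0.714 0.604
outer loop
vertex 2.166 -2.857 1.114
vertex 2.733 -3.39 0.816
vertex 3.004 -2.877 1.581
endloop
endfacet
facet normal 0.353 0.714 -0.604
outer loop
vertex 3.284 -2.275 -0.126
vertex 3.556 -1.763 0.639
vertex 4.056 -2.422 0.152
endloop
endfacet
facet normal 0.132 -0.677 -0.724
outer loop
vertex 3.284 -2.275 -0.126
vertex 4.056 -2.422 0.152
vertex 2.733 -3.39 0.816
endloop
endfacet
facet normal 0.133 -0.677 -0.723
outer loop
vertex 2.733 -3.39 0.816
vertex 4.056 -2.422 0.152
vertex 3.504 -3.536 1.094
endloop
endfacet
facet normal -0.353 -0.714 0.604
outer loop
vertex 2.733 -3.39 0.816
vertex 3.504 -3.536 1.094
vertex 3.004 -2.877 1.581
endloop
endfacet
facet normal 0.353 0.714 -0.604
outer loop
vertex 4.056 -2.422 0.152
vertex 3.556 -1.763 0.639
vertex 4.451 -2.072 0.797
endloop
endfacet
facet normal 0.806 -0.560 -0.190
outer loop
vertex 4.056 -2.422 0.152
vertex 4.451 -2.072 0.797
vertex 3.504 -3.536 1.094
endloop
endfacet
facet normal 0.806 -0.560 -0.191
outer loop
vertex 3.504 -3.536 1.094
vertex 4.451 -2.072 0.797
vertex 3.899 -3.187 1.739
endloop
endfacet
facet normal -0.354 -0.715 0.603
outer loop
vertex 3.504 -3.536 1.094
vertex 3.899 -3.187 1.739
vertex 3.004 -2.877 1.581
endloop
endfacet

endsolid
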